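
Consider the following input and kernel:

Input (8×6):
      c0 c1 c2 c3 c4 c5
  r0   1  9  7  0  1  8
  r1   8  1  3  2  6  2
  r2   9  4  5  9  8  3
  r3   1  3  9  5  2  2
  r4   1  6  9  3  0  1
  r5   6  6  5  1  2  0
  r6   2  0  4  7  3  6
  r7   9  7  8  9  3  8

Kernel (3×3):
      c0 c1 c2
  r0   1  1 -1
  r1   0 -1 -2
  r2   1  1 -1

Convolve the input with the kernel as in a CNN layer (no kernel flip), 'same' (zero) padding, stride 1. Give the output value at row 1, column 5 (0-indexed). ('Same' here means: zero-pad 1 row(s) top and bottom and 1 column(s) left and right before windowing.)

18

The receptive field on the zero-padded input at this output position is [1 8 0 / 6 2 0 / 8 3 0]. Elementwise product with the kernel and sum: 1·1 + 8·1 + 0·-1 + 2·-1 + 0·-2 + 8·1 + 3·1 + 0·-1.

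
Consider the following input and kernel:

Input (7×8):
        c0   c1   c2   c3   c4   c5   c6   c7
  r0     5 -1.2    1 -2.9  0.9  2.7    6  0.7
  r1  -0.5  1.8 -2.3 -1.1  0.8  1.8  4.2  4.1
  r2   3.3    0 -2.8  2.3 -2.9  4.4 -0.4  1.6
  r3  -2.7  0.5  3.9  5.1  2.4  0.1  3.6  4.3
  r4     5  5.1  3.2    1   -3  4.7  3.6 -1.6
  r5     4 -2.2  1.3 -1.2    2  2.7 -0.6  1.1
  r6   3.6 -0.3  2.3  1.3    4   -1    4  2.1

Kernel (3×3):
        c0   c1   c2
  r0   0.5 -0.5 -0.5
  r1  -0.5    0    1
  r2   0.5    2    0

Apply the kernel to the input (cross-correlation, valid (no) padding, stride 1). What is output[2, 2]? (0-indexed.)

The receptive field on the input at this output position is [-2.8 2.3 -2.9 / 3.9 5.1 2.4 / 3.2 1 -3]. Elementwise product with the kernel and sum: -2.8·0.5 + 2.3·-0.5 + -2.9·-0.5 + 3.9·-0.5 + 2.4·1 + 3.2·0.5 + 1·2.

2.95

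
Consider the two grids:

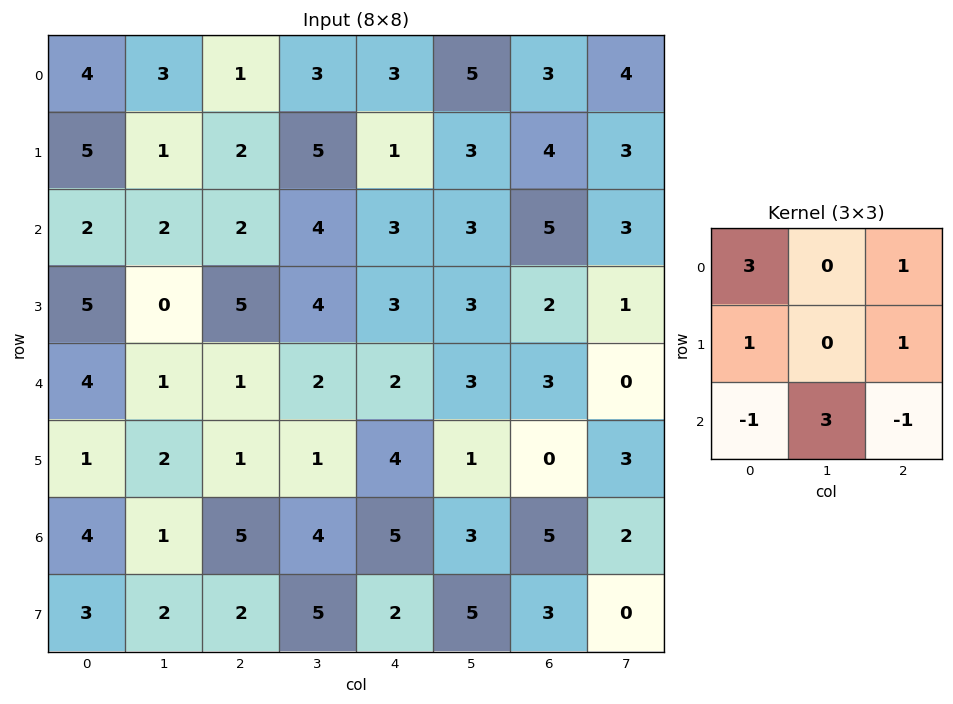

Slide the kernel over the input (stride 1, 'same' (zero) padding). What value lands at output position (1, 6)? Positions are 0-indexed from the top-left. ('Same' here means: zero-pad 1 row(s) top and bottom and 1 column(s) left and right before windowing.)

The receptive field on the zero-padded input at this output position is [5 3 4 / 3 4 3 / 3 5 3]. Elementwise product with the kernel and sum: 5·3 + 4·1 + 3·1 + 3·1 + 3·-1 + 5·3 + 3·-1.

34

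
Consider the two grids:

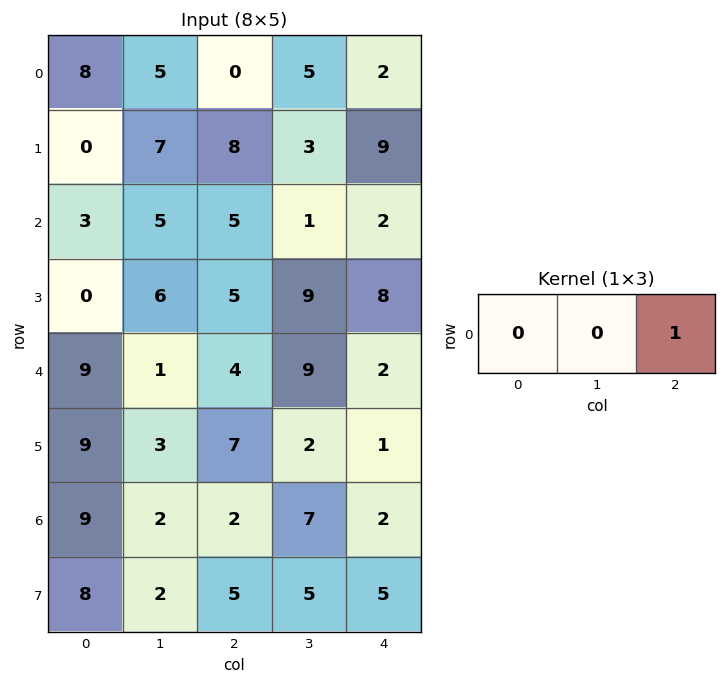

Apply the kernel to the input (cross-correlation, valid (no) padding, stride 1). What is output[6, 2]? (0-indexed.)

2

The receptive field on the input at this output position is [2 7 2]. Elementwise product with the kernel and sum: 2·1.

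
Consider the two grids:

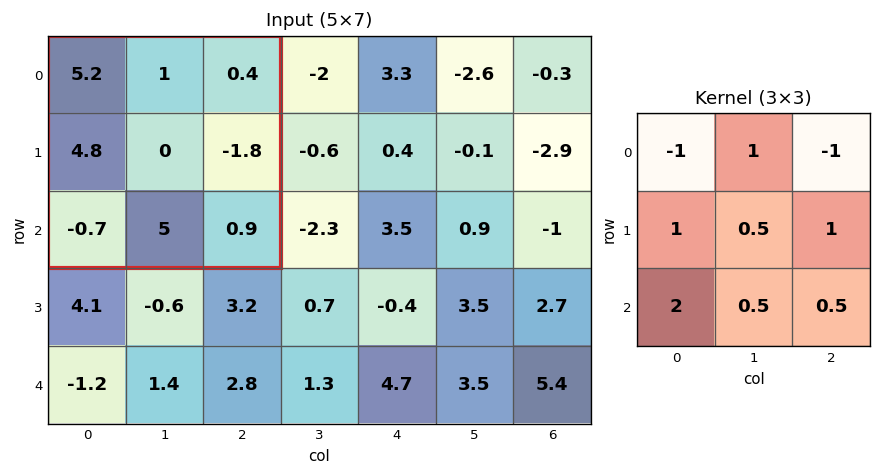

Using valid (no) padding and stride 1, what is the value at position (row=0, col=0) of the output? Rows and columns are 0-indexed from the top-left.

-0.05

The receptive field on the input at this output position is [5.2 1 0.4 / 4.8 0 -1.8 / -0.7 5 0.9]. Elementwise product with the kernel and sum: 5.2·-1 + 1·1 + 0.4·-1 + 4.8·1 + 0·0.5 + -1.8·1 + -0.7·2 + 5·0.5 + 0.9·0.5.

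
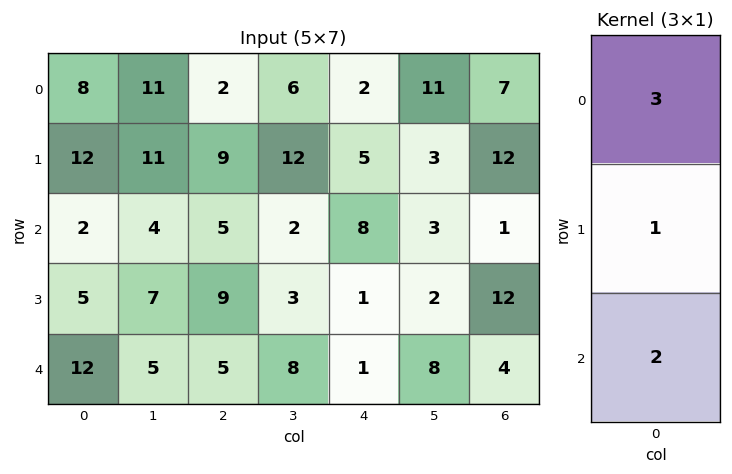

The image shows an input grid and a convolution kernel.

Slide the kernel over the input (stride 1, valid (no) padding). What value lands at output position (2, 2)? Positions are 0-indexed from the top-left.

The receptive field on the input at this output position is [5 / 9 / 5]. Elementwise product with the kernel and sum: 5·3 + 9·1 + 5·2.

34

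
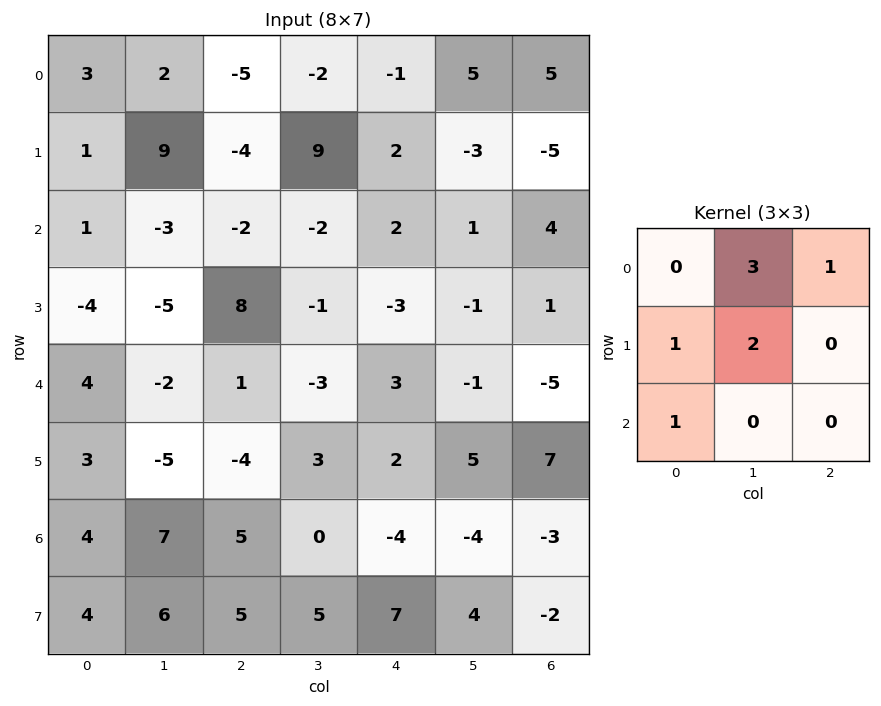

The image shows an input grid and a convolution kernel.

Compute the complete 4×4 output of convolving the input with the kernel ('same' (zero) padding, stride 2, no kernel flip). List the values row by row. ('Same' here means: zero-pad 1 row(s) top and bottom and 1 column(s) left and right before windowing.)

6 1 5 12
14 -15 4 -7
-9 18 -4 -3
12 14 8 15

Output[0,0]: The receptive field on the zero-padded input at this output position is [0 0 0 / 0 3 2 / 0 1 9]. Elementwise product with the kernel and sum: 0·3 + 0·1 + 0·1 + 3·2 + 0·1.
Output[0,1]: The receptive field on the zero-padded input at this output position is [0 0 0 / 2 -5 -2 / 9 -4 9]. Elementwise product with the kernel and sum: 0·3 + 0·1 + 2·1 + -5·2 + 9·1.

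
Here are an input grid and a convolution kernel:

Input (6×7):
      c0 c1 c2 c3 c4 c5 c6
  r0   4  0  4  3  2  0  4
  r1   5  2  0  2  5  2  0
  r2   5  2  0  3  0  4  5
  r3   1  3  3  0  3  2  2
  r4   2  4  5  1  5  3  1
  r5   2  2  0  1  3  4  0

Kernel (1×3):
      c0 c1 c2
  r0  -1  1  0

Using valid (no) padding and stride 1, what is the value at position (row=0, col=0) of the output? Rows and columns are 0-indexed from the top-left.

The receptive field on the input at this output position is [4 0 4]. Elementwise product with the kernel and sum: 4·-1 + 0·1.

-4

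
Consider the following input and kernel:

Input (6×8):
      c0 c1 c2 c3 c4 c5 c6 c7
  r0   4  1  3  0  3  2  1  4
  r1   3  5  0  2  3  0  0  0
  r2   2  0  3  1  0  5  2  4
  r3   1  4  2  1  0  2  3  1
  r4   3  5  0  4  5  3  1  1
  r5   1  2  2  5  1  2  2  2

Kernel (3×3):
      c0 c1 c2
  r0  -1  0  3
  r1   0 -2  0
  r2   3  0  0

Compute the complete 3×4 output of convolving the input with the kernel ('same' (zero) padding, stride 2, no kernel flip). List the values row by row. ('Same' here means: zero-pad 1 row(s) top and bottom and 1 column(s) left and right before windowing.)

-8 9 0 -2
11 7 1 2
6 5 10 5

Output[0,0]: The receptive field on the zero-padded input at this output position is [0 0 0 / 0 4 1 / 0 3 5]. Elementwise product with the kernel and sum: 0·-1 + 0·3 + 4·-2 + 0·3.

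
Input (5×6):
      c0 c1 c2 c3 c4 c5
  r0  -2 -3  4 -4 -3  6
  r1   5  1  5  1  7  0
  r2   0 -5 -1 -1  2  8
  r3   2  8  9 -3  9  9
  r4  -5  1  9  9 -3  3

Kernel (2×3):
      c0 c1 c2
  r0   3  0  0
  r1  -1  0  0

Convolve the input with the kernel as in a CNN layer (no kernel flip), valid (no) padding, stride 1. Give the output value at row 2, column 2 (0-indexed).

-12

The receptive field on the input at this output position is [-1 -1 2 / 9 -3 9]. Elementwise product with the kernel and sum: -1·3 + 9·-1.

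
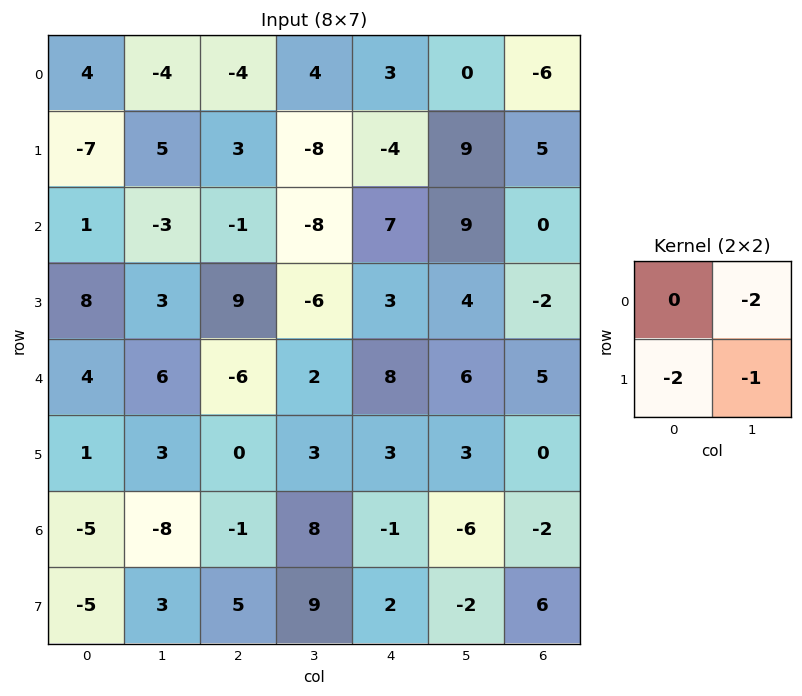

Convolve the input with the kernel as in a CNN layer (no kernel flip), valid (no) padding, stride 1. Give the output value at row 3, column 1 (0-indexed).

The receptive field on the input at this output position is [3 9 / 6 -6]. Elementwise product with the kernel and sum: 9·-2 + 6·-2 + -6·-1.

-24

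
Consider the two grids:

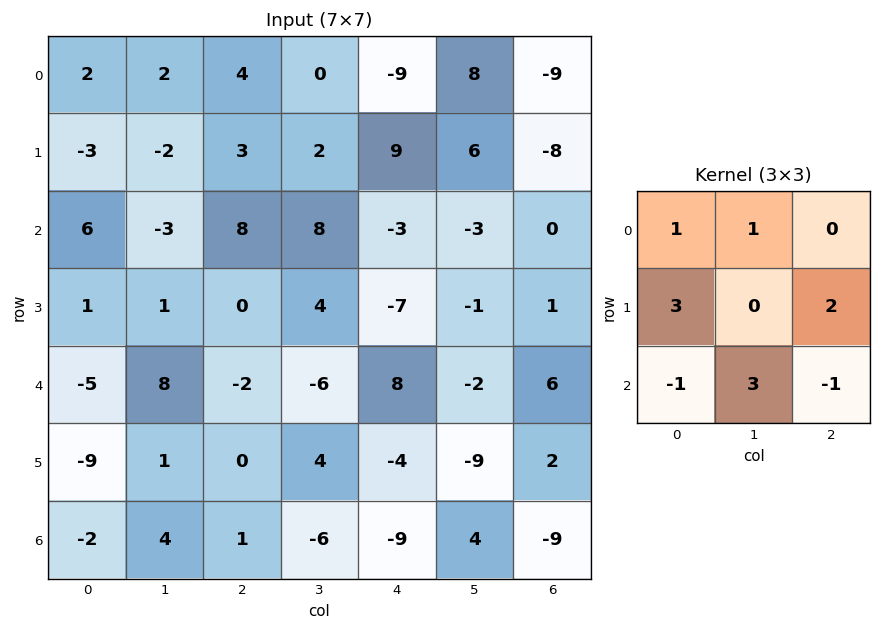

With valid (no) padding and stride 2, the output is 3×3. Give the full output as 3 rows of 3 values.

-22 50 4
37 -22 -45
-11 -26 28

Output[0,0]: The receptive field on the input at this output position is [2 2 4 / -3 -2 3 / 6 -3 8]. Elementwise product with the kernel and sum: 2·1 + 2·1 + -3·3 + 3·2 + 6·-1 + -3·3 + 8·-1.
Output[0,1]: The receptive field on the input at this output position is [4 0 -9 / 3 2 9 / 8 8 -3]. Elementwise product with the kernel and sum: 4·1 + 0·1 + 3·3 + 9·2 + 8·-1 + 8·3 + -3·-1.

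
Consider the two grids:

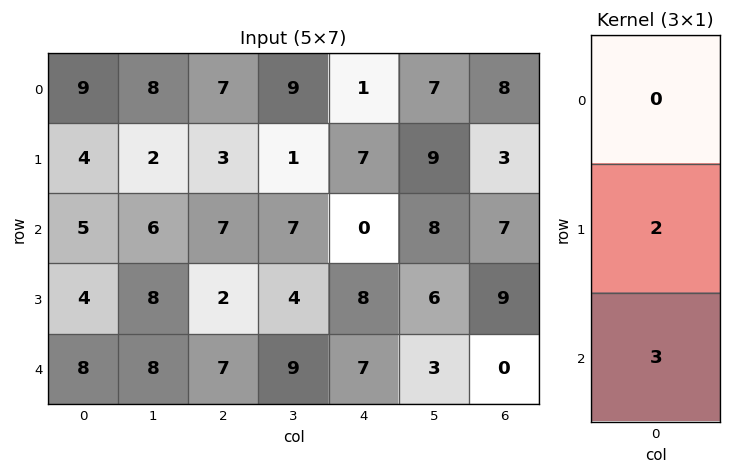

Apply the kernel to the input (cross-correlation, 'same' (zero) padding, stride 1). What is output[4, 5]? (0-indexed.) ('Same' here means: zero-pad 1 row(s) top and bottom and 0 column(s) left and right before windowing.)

The receptive field on the zero-padded input at this output position is [6 / 3 / 0]. Elementwise product with the kernel and sum: 3·2 + 0·3.

6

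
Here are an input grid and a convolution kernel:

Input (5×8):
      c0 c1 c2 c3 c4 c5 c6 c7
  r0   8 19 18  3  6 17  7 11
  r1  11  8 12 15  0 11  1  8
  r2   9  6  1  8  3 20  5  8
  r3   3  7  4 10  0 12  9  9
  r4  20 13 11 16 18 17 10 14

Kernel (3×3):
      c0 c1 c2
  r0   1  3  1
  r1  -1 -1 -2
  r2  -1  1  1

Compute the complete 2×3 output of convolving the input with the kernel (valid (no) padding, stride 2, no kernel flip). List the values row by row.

38 16 73
14 37 47

Output[0,0]: The receptive field on the input at this output position is [8 19 18 / 11 8 12 / 9 6 1]. Elementwise product with the kernel and sum: 8·1 + 19·3 + 18·1 + 11·-1 + 8·-1 + 12·-2 + 9·-1 + 6·1 + 1·1.
Output[0,1]: The receptive field on the input at this output position is [18 3 6 / 12 15 0 / 1 8 3]. Elementwise product with the kernel and sum: 18·1 + 3·3 + 6·1 + 12·-1 + 15·-1 + 0·-2 + 1·-1 + 8·1 + 3·1.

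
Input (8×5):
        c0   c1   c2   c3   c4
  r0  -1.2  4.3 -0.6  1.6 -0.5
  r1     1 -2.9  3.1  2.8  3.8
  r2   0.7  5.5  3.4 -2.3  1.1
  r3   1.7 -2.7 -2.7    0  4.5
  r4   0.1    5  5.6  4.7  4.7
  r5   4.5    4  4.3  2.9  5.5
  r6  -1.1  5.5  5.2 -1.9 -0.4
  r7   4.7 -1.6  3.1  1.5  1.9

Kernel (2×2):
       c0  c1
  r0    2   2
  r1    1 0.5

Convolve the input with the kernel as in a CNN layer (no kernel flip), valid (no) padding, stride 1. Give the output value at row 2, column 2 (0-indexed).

The receptive field on the input at this output position is [3.4 -2.3 / -2.7 0]. Elementwise product with the kernel and sum: 3.4·2 + -2.3·2 + -2.7·1 + 0·0.5.

-0.5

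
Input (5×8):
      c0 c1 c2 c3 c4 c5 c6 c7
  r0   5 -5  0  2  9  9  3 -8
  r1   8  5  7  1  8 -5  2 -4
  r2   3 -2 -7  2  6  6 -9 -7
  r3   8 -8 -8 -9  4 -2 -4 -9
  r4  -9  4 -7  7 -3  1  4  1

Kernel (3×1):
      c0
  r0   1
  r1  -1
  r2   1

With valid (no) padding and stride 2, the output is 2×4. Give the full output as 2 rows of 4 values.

0 -14 7 -8
-14 -6 -1 -1

Output[0,0]: The receptive field on the input at this output position is [5 / 8 / 3]. Elementwise product with the kernel and sum: 5·1 + 8·-1 + 3·1.
Output[0,1]: The receptive field on the input at this output position is [0 / 7 / -7]. Elementwise product with the kernel and sum: 0·1 + 7·-1 + -7·1.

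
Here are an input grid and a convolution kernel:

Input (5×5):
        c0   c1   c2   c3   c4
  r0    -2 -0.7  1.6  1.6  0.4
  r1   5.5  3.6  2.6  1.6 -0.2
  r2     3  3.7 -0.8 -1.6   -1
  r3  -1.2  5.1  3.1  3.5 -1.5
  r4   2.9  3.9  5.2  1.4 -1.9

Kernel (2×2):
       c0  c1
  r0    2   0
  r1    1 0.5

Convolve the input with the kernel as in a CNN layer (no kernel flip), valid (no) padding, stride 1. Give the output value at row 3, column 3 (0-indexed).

The receptive field on the input at this output position is [3.5 -1.5 / 1.4 -1.9]. Elementwise product with the kernel and sum: 3.5·2 + 1.4·1 + -1.9·0.5.

7.45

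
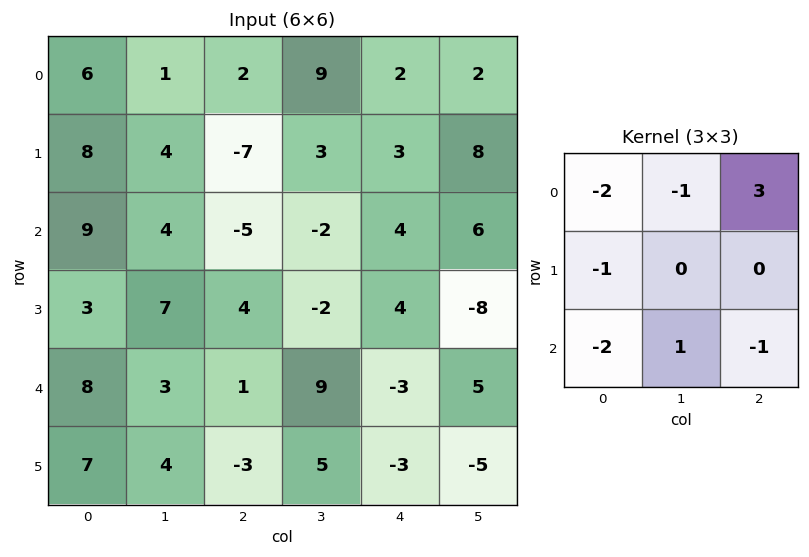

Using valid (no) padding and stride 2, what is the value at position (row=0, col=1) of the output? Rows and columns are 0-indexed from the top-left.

4

The receptive field on the input at this output position is [2 9 2 / -7 3 3 / -5 -2 4]. Elementwise product with the kernel and sum: 2·-2 + 9·-1 + 2·3 + -7·-1 + -5·-2 + -2·1 + 4·-1.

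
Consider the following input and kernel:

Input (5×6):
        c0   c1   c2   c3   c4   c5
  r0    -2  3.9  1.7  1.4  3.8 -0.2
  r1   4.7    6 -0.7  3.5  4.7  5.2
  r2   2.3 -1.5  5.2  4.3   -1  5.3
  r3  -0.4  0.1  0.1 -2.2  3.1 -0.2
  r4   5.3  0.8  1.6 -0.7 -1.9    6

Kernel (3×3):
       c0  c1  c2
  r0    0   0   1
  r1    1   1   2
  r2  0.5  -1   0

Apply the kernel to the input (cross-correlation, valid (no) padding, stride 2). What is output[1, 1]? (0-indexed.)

The receptive field on the input at this output position is [5.2 4.3 -1 / 0.1 -2.2 3.1 / 1.6 -0.7 -1.9]. Elementwise product with the kernel and sum: -1·1 + 0.1·1 + -2.2·1 + 3.1·2 + 1.6·0.5 + -0.7·-1.

4.6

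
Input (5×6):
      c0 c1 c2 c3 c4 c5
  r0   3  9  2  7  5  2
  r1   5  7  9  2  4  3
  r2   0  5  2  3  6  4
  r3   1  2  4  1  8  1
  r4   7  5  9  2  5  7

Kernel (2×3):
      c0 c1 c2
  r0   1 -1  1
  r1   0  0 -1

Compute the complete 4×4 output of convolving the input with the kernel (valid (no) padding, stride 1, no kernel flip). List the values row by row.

-13 12 -4 1
5 -3 5 -3
-7 5 -3 0
-6 -3 6 -13

Output[0,0]: The receptive field on the input at this output position is [3 9 2 / 5 7 9]. Elementwise product with the kernel and sum: 3·1 + 9·-1 + 2·1 + 9·-1.
Output[0,1]: The receptive field on the input at this output position is [9 2 7 / 7 9 2]. Elementwise product with the kernel and sum: 9·1 + 2·-1 + 7·1 + 2·-1.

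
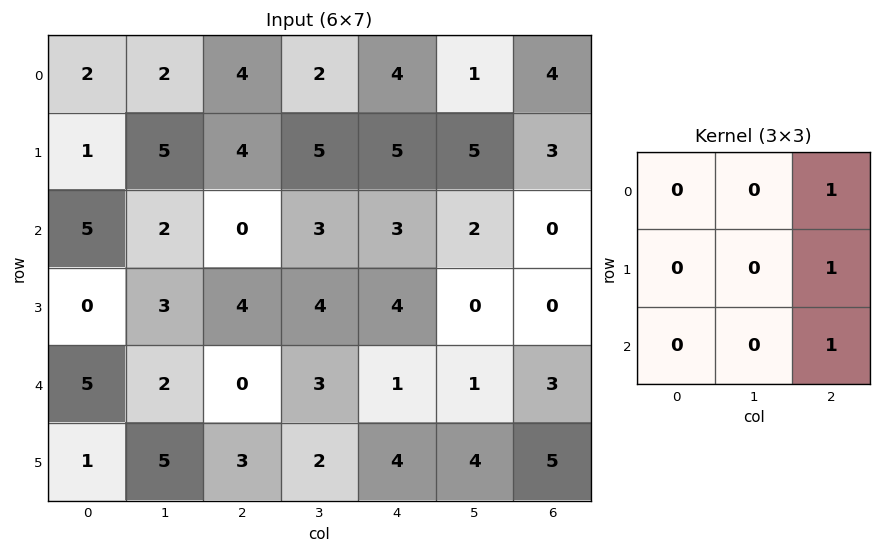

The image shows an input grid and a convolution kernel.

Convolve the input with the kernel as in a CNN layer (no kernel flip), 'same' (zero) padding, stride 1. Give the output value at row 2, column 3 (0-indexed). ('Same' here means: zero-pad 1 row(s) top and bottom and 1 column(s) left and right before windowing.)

12

The receptive field on the zero-padded input at this output position is [4 5 5 / 0 3 3 / 4 4 4]. Elementwise product with the kernel and sum: 5·1 + 3·1 + 4·1.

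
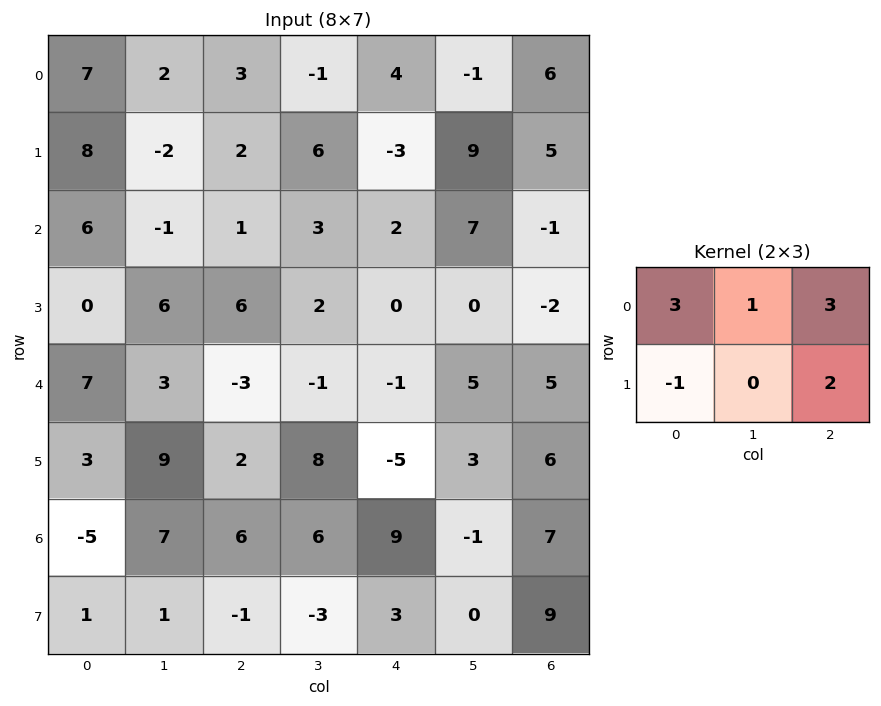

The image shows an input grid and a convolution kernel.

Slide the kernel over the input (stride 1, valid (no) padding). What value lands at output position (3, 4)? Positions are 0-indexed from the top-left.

The receptive field on the input at this output position is [0 0 -2 / -1 5 5]. Elementwise product with the kernel and sum: 0·3 + 0·1 + -2·3 + -1·-1 + 5·2.

5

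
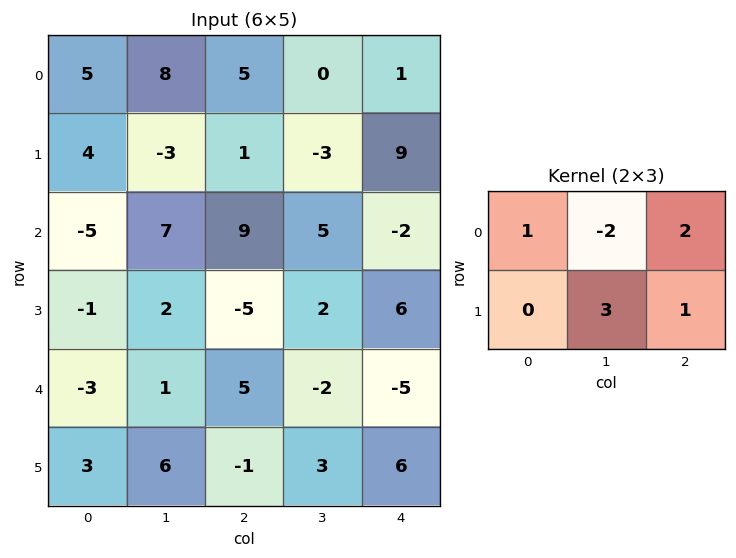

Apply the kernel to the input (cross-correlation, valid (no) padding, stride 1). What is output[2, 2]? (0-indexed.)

The receptive field on the input at this output position is [9 5 -2 / -5 2 6]. Elementwise product with the kernel and sum: 9·1 + 5·-2 + -2·2 + 2·3 + 6·1.

7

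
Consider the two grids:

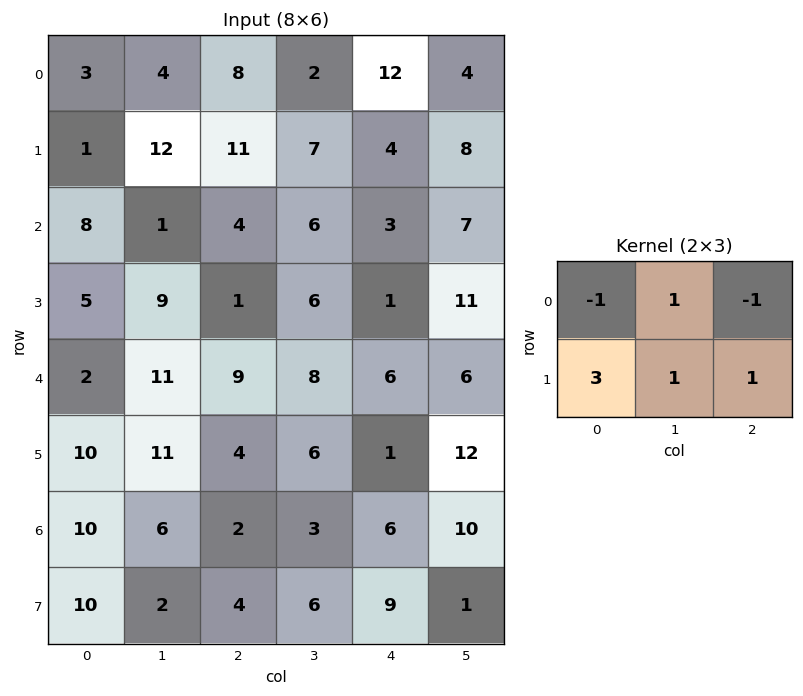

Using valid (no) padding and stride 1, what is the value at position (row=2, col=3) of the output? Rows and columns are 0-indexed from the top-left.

The receptive field on the input at this output position is [6 3 7 / 6 1 11]. Elementwise product with the kernel and sum: 6·-1 + 3·1 + 7·-1 + 6·3 + 1·1 + 11·1.

20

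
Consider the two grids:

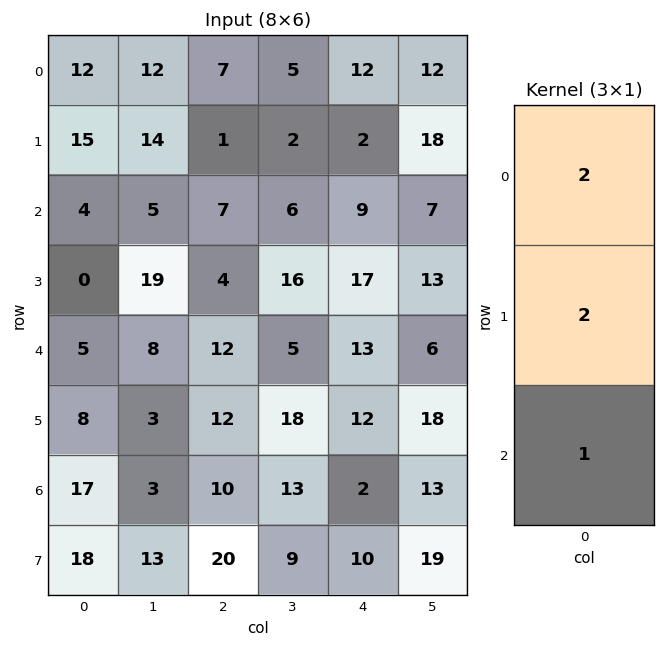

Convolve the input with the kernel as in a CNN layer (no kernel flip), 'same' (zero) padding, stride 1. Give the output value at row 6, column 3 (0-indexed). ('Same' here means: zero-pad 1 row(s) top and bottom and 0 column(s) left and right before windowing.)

The receptive field on the zero-padded input at this output position is [18 / 13 / 9]. Elementwise product with the kernel and sum: 18·2 + 13·2 + 9·1.

71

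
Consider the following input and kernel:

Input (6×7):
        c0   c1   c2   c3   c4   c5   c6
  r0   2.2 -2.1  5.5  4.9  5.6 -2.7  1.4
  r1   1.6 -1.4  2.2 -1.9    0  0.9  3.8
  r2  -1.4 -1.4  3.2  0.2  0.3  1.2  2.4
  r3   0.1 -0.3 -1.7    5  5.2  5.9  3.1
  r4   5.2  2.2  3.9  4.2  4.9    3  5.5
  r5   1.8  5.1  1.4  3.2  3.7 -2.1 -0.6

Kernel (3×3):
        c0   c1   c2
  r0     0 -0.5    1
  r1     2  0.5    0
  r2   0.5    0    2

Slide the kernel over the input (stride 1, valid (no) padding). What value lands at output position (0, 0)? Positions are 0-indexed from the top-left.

The receptive field on the input at this output position is [2.2 -2.1 5.5 / 1.6 -1.4 2.2 / -1.4 -1.4 3.2]. Elementwise product with the kernel and sum: -2.1·-0.5 + 5.5·1 + 1.6·2 + -1.4·0.5 + -1.4·0.5 + 3.2·2.

14.75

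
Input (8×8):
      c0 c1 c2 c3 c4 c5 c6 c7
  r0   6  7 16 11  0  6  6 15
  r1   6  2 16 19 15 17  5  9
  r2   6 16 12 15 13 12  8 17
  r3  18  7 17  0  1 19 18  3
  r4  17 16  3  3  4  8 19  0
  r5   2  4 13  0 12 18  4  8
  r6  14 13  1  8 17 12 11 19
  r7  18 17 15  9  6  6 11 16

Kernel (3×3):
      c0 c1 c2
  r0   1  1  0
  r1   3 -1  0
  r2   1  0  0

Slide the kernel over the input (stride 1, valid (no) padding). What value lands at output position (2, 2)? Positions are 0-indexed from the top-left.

The receptive field on the input at this output position is [12 15 13 / 17 0 1 / 3 3 4]. Elementwise product with the kernel and sum: 12·1 + 15·1 + 17·3 + 0·-1 + 3·1.

81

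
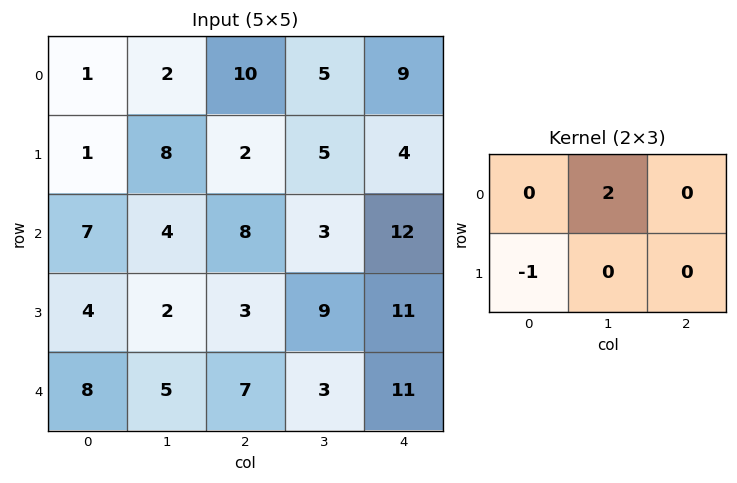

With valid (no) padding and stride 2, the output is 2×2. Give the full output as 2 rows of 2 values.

Output[0,0]: The receptive field on the input at this output position is [1 2 10 / 1 8 2]. Elementwise product with the kernel and sum: 2·2 + 1·-1.
Output[0,1]: The receptive field on the input at this output position is [10 5 9 / 2 5 4]. Elementwise product with the kernel and sum: 5·2 + 2·-1.

3 8
4 3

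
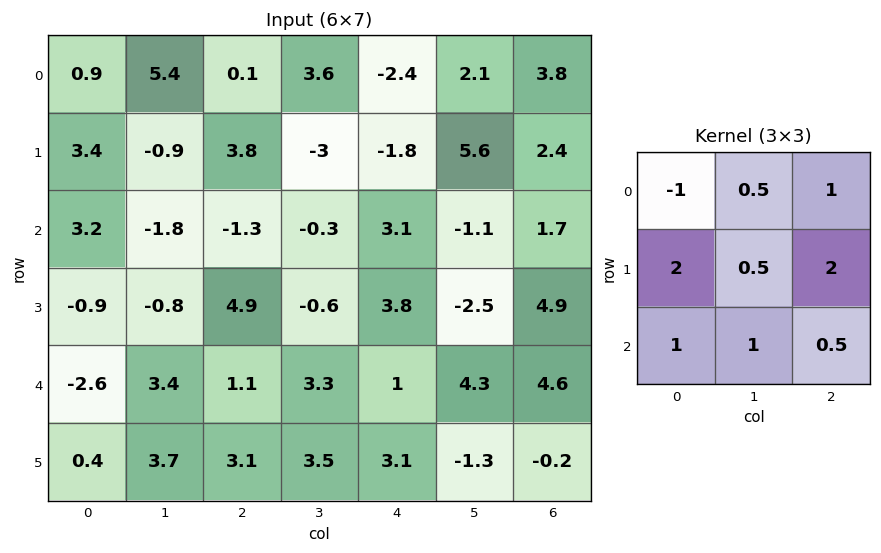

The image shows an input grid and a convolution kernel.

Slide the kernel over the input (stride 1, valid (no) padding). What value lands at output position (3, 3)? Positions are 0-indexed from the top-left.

21.65

The receptive field on the input at this output position is [-0.6 3.8 -2.5 / 3.3 1 4.3 / 3.5 3.1 -1.3]. Elementwise product with the kernel and sum: -0.6·-1 + 3.8·0.5 + -2.5·1 + 3.3·2 + 1·0.5 + 4.3·2 + 3.5·1 + 3.1·1 + -1.3·0.5.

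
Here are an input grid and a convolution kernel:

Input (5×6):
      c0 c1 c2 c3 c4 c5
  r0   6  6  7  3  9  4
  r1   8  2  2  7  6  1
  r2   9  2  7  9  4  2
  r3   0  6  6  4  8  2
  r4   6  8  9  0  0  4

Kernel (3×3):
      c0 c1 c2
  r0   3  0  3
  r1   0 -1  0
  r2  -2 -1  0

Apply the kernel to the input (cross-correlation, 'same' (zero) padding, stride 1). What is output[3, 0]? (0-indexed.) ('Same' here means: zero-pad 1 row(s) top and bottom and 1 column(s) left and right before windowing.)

0

The receptive field on the zero-padded input at this output position is [0 9 2 / 0 0 6 / 0 6 8]. Elementwise product with the kernel and sum: 0·3 + 2·3 + 0·-1 + 0·-2 + 6·-1.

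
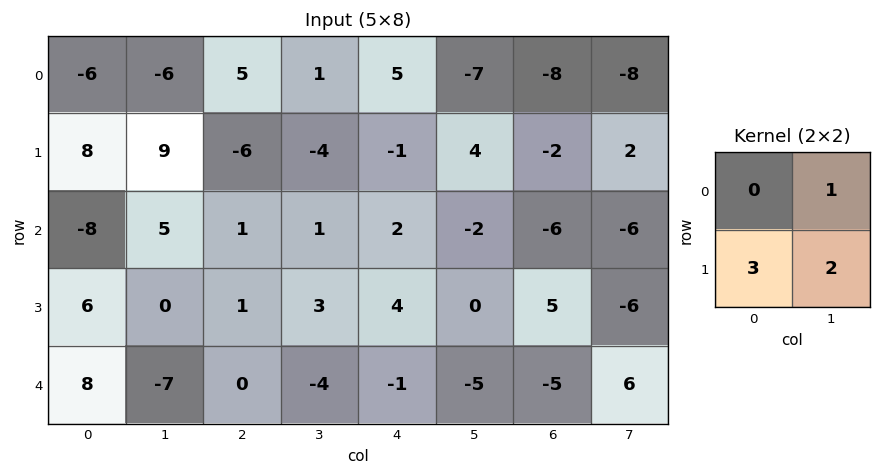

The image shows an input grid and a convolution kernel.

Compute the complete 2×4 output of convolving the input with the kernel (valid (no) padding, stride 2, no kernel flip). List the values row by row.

Output[0,0]: The receptive field on the input at this output position is [-6 -6 / 8 9]. Elementwise product with the kernel and sum: -6·1 + 8·3 + 9·2.
Output[0,1]: The receptive field on the input at this output position is [5 1 / -6 -4]. Elementwise product with the kernel and sum: 1·1 + -6·3 + -4·2.

36 -25 -2 -10
23 10 10 -3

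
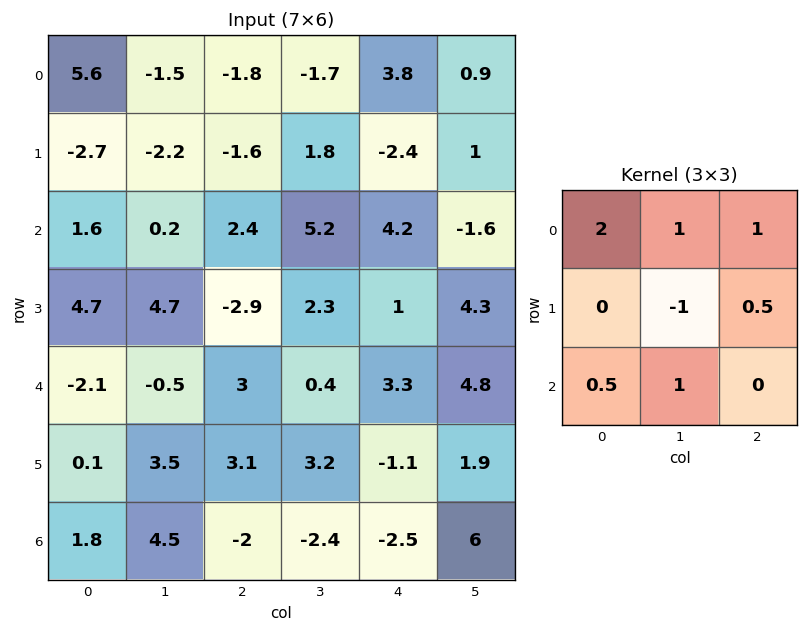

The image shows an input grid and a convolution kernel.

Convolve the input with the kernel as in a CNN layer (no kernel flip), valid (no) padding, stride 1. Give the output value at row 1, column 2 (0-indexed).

The receptive field on the input at this output position is [-1.6 1.8 -2.4 / 2.4 5.2 4.2 / -2.9 2.3 1]. Elementwise product with the kernel and sum: -1.6·2 + 1.8·1 + -2.4·1 + 5.2·-1 + 4.2·0.5 + -2.9·0.5 + 2.3·1.

-6.05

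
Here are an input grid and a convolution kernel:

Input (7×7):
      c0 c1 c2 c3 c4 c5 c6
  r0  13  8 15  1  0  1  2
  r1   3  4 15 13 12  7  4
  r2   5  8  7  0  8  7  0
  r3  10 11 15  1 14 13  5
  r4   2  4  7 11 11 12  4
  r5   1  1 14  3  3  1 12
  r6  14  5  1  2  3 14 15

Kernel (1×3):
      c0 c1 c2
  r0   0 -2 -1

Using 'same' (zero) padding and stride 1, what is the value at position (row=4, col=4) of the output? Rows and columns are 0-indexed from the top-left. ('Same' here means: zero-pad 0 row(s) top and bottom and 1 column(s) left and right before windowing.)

The receptive field on the zero-padded input at this output position is [11 11 12]. Elementwise product with the kernel and sum: 11·-2 + 12·-1.

-34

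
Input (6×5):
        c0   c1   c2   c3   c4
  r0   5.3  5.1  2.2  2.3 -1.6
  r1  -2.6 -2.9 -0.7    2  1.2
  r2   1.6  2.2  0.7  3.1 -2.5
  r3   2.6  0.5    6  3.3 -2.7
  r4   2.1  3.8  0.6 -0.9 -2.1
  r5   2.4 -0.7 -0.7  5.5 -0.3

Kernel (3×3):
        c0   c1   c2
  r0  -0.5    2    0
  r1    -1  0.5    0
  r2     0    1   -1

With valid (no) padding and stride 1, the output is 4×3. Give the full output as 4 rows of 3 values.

10.2 2 10.8
-10.5 0.9 11.2
4.45 4.3 2.7
-0.5 2.05 8.35

Output[0,0]: The receptive field on the input at this output position is [5.3 5.1 2.2 / -2.6 -2.9 -0.7 / 1.6 2.2 0.7]. Elementwise product with the kernel and sum: 5.3·-0.5 + 5.1·2 + -2.6·-1 + -2.9·0.5 + 2.2·1 + 0.7·-1.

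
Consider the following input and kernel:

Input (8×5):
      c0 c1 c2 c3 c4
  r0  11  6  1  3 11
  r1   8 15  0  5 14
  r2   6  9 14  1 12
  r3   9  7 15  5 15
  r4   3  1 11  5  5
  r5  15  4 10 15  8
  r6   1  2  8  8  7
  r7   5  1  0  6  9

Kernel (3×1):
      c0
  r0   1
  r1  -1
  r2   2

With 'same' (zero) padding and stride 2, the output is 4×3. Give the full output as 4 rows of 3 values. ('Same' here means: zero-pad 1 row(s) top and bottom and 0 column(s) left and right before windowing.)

Output[0,0]: The receptive field on the zero-padded input at this output position is [0 / 11 / 8]. Elementwise product with the kernel and sum: 0·1 + 11·-1 + 8·2.
Output[0,1]: The receptive field on the zero-padded input at this output position is [0 / 1 / 0]. Elementwise product with the kernel and sum: 0·1 + 1·-1 + 0·2.

5 -1 17
20 16 32
36 24 26
24 2 19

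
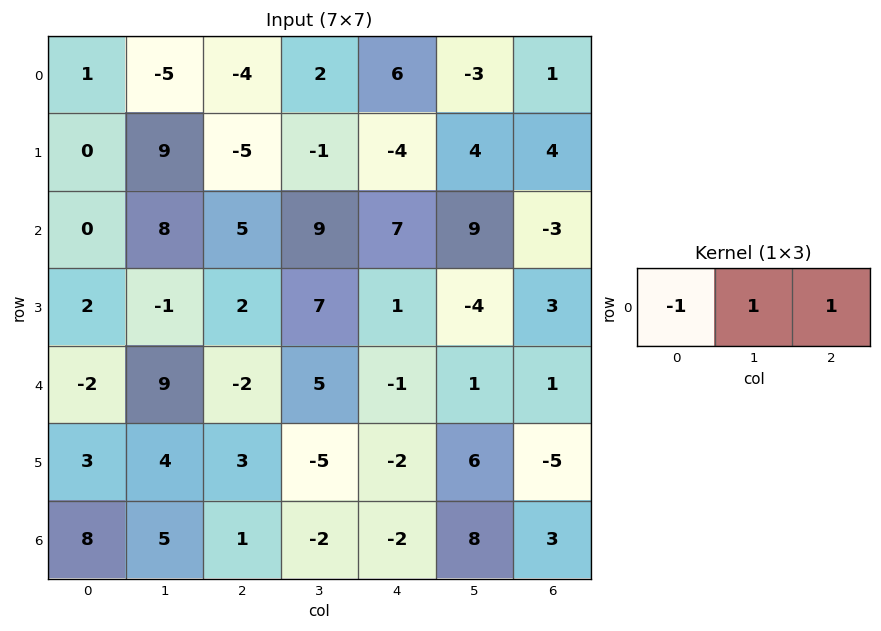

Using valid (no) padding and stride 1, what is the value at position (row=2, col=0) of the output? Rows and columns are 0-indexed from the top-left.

13

The receptive field on the input at this output position is [0 8 5]. Elementwise product with the kernel and sum: 0·-1 + 8·1 + 5·1.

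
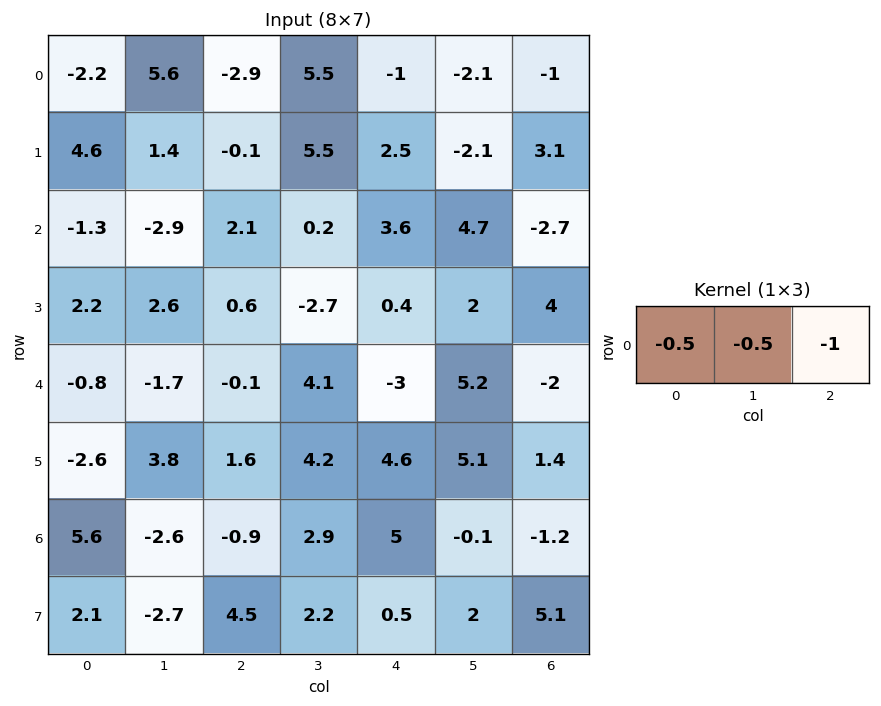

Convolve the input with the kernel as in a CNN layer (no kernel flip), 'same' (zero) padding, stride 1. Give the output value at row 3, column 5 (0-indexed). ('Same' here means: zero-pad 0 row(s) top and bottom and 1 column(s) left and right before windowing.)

The receptive field on the zero-padded input at this output position is [0.4 2 4]. Elementwise product with the kernel and sum: 0.4·-0.5 + 2·-0.5 + 4·-1.

-5.2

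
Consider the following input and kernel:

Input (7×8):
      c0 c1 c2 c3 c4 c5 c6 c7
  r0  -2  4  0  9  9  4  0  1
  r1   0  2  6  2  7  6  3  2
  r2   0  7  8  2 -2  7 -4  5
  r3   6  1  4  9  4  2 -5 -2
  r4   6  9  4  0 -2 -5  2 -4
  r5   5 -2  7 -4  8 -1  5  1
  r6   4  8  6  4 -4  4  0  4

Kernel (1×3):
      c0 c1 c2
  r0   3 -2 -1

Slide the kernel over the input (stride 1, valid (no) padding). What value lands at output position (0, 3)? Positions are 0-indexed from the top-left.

The receptive field on the input at this output position is [9 9 4]. Elementwise product with the kernel and sum: 9·3 + 9·-2 + 4·-1.

5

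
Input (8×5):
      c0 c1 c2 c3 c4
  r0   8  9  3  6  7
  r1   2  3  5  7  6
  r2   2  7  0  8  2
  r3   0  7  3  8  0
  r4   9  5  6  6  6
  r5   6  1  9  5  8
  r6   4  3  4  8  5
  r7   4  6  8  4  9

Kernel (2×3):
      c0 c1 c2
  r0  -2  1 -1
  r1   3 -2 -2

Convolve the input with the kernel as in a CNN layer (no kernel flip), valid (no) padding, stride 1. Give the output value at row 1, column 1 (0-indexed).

The receptive field on the input at this output position is [3 5 7 / 7 0 8]. Elementwise product with the kernel and sum: 3·-2 + 5·1 + 7·-1 + 7·3 + 0·-2 + 8·-2.

-3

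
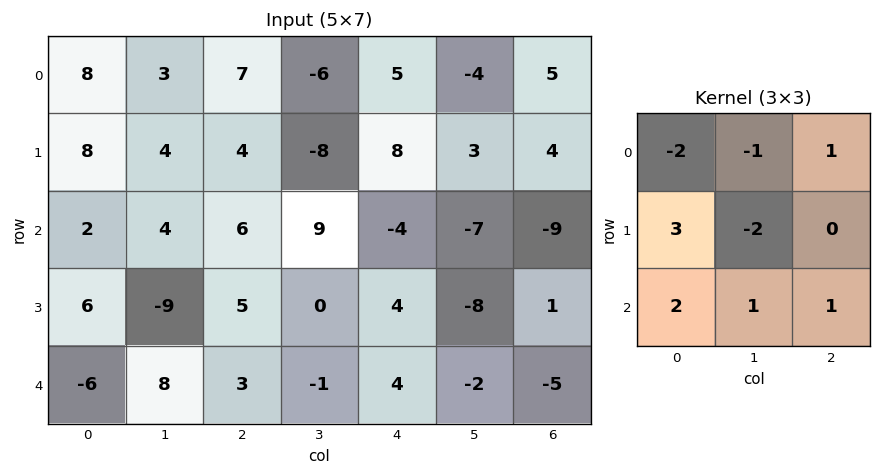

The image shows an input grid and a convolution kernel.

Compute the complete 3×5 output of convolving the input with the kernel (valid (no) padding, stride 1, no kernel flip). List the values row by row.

18 8 42 -30 -7
-10 -33 22 42 -12
33 -24 -1 -29 35

Output[0,0]: The receptive field on the input at this output position is [8 3 7 / 8 4 4 / 2 4 6]. Elementwise product with the kernel and sum: 8·-2 + 3·-1 + 7·1 + 8·3 + 4·-2 + 2·2 + 4·1 + 6·1.
Output[0,1]: The receptive field on the input at this output position is [3 7 -6 / 4 4 -8 / 4 6 9]. Elementwise product with the kernel and sum: 3·-2 + 7·-1 + -6·1 + 4·3 + 4·-2 + 4·2 + 6·1 + 9·1.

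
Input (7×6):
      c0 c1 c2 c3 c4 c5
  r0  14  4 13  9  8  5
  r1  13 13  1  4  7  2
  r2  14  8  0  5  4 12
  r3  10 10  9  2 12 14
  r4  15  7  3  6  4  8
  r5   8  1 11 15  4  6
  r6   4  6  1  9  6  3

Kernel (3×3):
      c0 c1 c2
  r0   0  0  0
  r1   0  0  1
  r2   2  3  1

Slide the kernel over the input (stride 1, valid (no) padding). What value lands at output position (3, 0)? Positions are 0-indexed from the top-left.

The receptive field on the input at this output position is [10 10 9 / 15 7 3 / 8 1 11]. Elementwise product with the kernel and sum: 3·1 + 8·2 + 1·3 + 11·1.

33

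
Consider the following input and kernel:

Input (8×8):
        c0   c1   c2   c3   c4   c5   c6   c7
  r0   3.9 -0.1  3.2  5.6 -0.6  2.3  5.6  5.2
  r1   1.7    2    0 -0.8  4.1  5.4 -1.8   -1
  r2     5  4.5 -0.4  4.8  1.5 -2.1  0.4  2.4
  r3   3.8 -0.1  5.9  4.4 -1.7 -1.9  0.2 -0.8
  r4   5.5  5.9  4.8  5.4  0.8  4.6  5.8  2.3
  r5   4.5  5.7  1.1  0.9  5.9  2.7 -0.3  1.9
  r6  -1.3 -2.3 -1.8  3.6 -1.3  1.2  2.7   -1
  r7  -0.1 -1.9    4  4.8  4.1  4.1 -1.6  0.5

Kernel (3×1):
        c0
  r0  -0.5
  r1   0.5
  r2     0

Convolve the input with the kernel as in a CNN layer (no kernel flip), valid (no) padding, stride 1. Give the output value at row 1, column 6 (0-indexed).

1.1

The receptive field on the input at this output position is [-1.8 / 0.4 / 0.2]. Elementwise product with the kernel and sum: -1.8·-0.5 + 0.4·0.5.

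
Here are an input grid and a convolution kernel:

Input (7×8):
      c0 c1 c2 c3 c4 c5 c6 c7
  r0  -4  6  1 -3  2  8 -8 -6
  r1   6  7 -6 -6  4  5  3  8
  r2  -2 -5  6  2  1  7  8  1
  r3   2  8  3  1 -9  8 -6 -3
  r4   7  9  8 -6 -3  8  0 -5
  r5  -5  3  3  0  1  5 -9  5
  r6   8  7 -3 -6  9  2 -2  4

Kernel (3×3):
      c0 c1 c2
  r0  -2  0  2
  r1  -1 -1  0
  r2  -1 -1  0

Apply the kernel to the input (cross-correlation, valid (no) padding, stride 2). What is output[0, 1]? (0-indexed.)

6

The receptive field on the input at this output position is [1 -3 2 / -6 -6 4 / 6 2 1]. Elementwise product with the kernel and sum: 1·-2 + 2·2 + -6·-1 + -6·-1 + 6·-1 + 2·-1.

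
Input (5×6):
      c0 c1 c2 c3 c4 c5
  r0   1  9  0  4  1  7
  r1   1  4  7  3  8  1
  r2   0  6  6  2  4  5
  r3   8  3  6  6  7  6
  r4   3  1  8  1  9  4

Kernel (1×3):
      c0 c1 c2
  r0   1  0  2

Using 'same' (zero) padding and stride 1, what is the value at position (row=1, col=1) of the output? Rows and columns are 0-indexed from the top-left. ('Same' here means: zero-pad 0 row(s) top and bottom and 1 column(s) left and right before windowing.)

15

The receptive field on the zero-padded input at this output position is [1 4 7]. Elementwise product with the kernel and sum: 1·1 + 7·2.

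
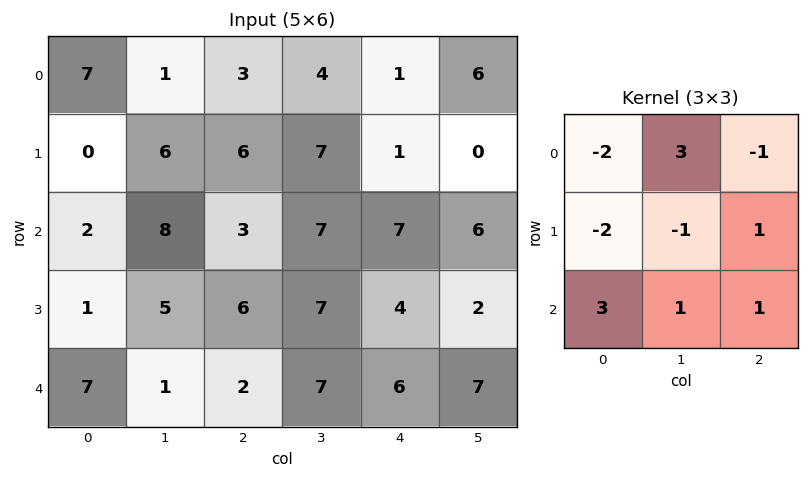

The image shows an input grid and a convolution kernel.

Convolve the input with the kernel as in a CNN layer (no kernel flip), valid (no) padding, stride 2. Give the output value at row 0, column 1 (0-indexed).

The receptive field on the input at this output position is [3 4 1 / 6 7 1 / 3 7 7]. Elementwise product with the kernel and sum: 3·-2 + 4·3 + 1·-1 + 6·-2 + 7·-1 + 1·1 + 3·3 + 7·1 + 7·1.

10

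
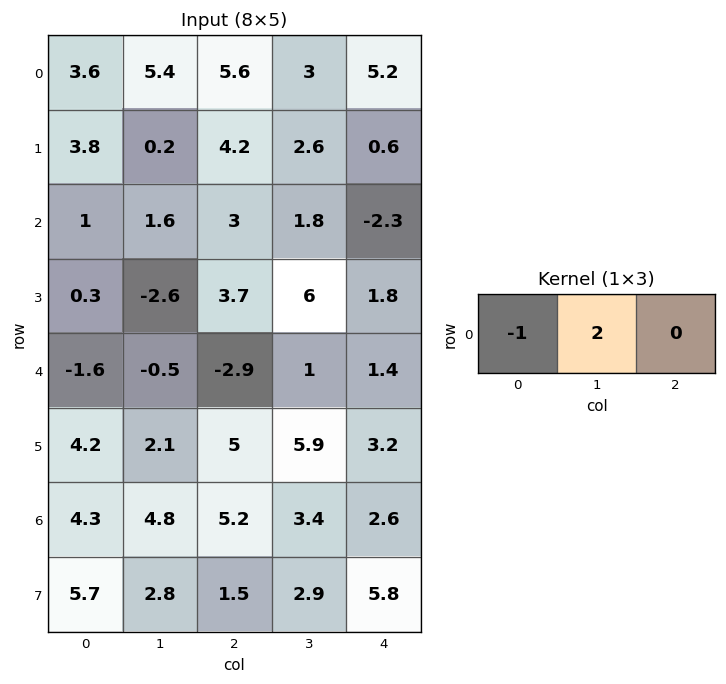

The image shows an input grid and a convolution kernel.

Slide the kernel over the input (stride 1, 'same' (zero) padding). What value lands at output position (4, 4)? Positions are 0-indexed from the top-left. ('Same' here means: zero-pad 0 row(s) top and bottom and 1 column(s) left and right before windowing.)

1.8

The receptive field on the zero-padded input at this output position is [1 1.4 0]. Elementwise product with the kernel and sum: 1·-1 + 1.4·2.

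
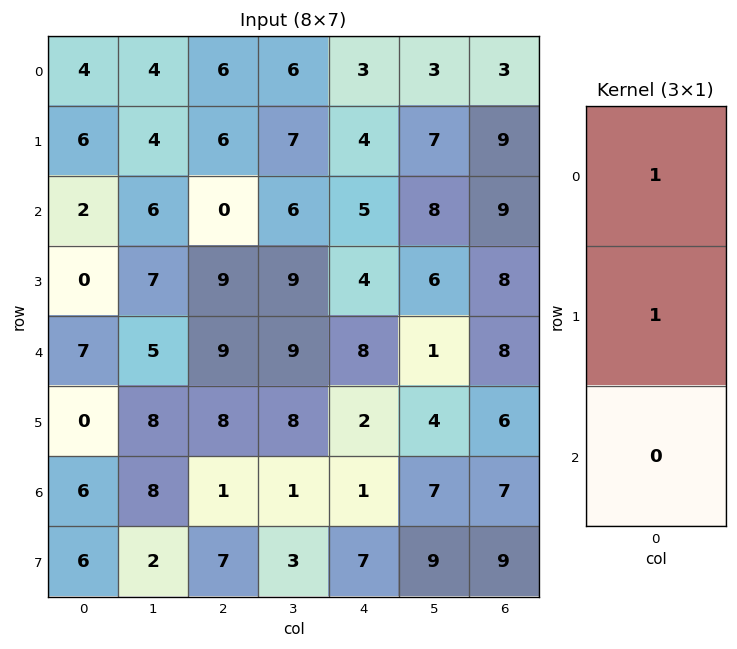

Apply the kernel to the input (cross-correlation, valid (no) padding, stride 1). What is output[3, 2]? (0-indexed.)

18

The receptive field on the input at this output position is [9 / 9 / 8]. Elementwise product with the kernel and sum: 9·1 + 9·1.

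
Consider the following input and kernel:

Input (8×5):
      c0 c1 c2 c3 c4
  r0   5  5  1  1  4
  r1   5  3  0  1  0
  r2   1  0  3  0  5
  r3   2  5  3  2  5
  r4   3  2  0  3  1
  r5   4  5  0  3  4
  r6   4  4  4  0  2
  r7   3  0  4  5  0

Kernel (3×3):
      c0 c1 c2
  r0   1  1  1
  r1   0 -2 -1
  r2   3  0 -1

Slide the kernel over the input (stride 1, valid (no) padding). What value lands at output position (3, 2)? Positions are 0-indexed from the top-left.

The receptive field on the input at this output position is [3 2 5 / 0 3 1 / 0 3 4]. Elementwise product with the kernel and sum: 3·1 + 2·1 + 5·1 + 3·-2 + 1·-1 + 0·3 + 4·-1.

-1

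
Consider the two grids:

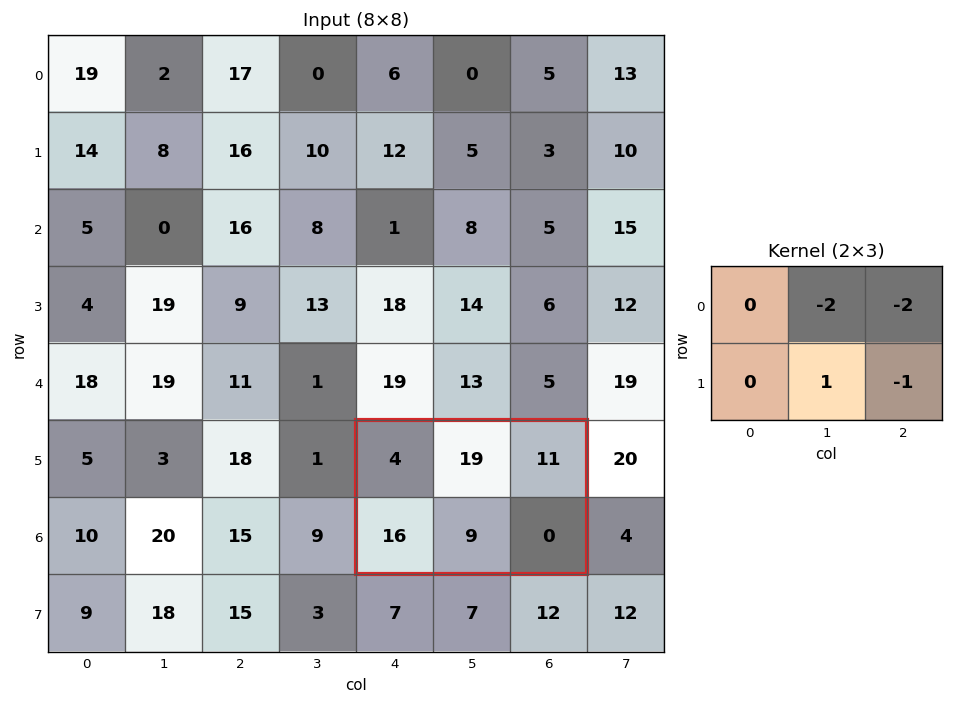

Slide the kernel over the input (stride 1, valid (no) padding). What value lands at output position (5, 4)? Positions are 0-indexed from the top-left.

-51

The receptive field on the input at this output position is [4 19 11 / 16 9 0]. Elementwise product with the kernel and sum: 19·-2 + 11·-2 + 9·1 + 0·-1.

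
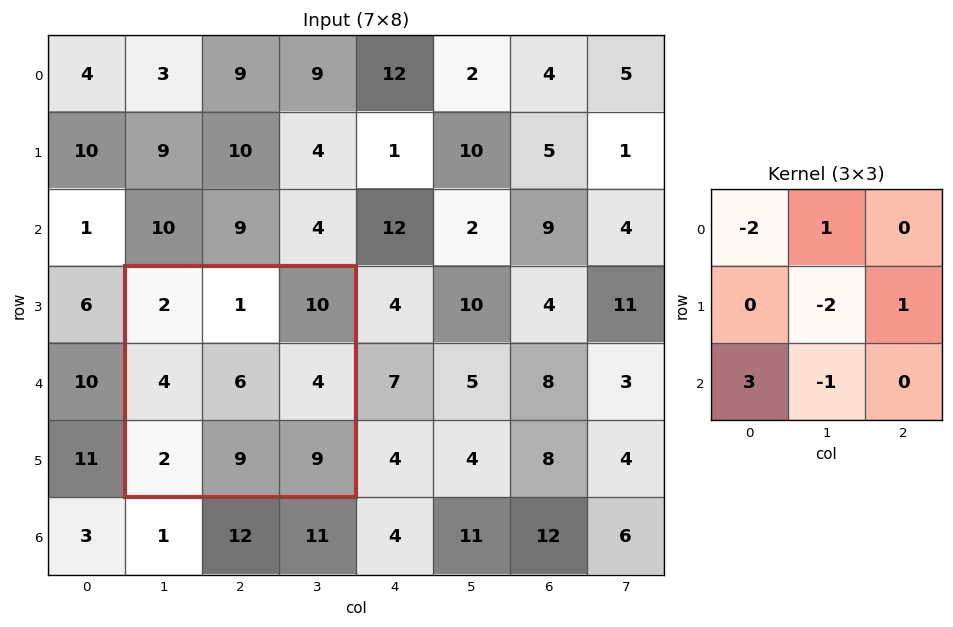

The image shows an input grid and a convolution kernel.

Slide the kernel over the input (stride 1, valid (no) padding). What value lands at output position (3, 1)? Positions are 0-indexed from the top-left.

The receptive field on the input at this output position is [2 1 10 / 4 6 4 / 2 9 9]. Elementwise product with the kernel and sum: 2·-2 + 1·1 + 6·-2 + 4·1 + 2·3 + 9·-1.

-14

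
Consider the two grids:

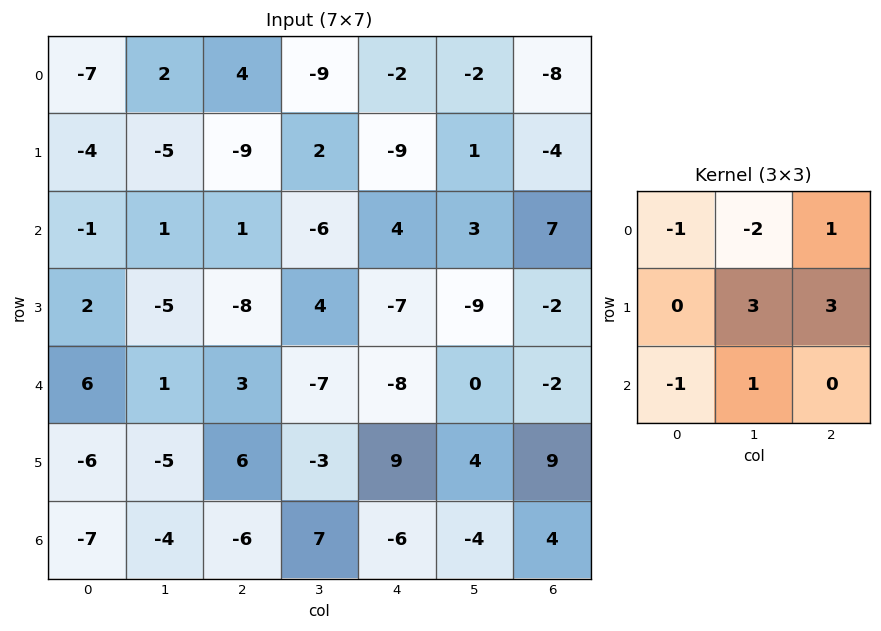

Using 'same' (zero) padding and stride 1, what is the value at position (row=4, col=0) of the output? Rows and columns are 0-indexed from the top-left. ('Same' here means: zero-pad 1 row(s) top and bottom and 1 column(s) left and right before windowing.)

The receptive field on the zero-padded input at this output position is [0 2 -5 / 0 6 1 / 0 -6 -5]. Elementwise product with the kernel and sum: 0·-1 + 2·-2 + -5·1 + 6·3 + 1·3 + 0·-1 + -6·1.

6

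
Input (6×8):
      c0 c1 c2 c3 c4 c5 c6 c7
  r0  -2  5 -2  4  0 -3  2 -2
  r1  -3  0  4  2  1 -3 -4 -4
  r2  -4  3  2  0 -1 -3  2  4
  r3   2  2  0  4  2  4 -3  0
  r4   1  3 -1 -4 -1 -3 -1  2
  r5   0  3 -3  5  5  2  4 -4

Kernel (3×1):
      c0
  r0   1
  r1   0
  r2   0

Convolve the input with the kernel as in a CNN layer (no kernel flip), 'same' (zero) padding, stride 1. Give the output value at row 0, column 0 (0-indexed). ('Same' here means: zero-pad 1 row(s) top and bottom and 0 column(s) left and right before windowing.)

The receptive field on the zero-padded input at this output position is [0 / -2 / -3]. Elementwise product with the kernel and sum: 0·1.

0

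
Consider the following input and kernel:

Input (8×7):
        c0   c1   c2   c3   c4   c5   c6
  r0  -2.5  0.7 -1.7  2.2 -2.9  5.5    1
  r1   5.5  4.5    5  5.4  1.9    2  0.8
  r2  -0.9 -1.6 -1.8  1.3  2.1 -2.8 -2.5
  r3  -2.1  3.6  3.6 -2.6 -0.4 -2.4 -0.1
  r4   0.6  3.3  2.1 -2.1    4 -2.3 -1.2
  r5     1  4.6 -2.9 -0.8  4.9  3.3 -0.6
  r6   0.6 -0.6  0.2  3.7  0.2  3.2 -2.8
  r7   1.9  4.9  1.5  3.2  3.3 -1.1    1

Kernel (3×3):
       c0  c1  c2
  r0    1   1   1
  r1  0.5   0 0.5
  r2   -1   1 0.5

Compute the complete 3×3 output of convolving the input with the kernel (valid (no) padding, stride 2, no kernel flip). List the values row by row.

0.15 5.2 -1.2
0.2 1 -10.35
3.95 8.6 4.25

Output[0,0]: The receptive field on the input at this output position is [-2.5 0.7 -1.7 / 5.5 4.5 5 / -0.9 -1.6 -1.8]. Elementwise product with the kernel and sum: -2.5·1 + 0.7·1 + -1.7·1 + 5.5·0.5 + 5·0.5 + -0.9·-1 + -1.6·1 + -1.8·0.5.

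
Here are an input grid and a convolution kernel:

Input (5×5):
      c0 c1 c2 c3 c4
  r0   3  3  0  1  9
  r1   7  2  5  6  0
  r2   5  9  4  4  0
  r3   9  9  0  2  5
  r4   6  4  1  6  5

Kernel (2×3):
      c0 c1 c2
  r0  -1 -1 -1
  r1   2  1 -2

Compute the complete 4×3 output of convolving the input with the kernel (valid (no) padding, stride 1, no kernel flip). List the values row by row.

Output[0,0]: The receptive field on the input at this output position is [3 3 0 / 7 2 5]. Elementwise product with the kernel and sum: 3·-1 + 3·-1 + 0·-1 + 7·2 + 2·1 + 5·-2.
Output[0,1]: The receptive field on the input at this output position is [3 0 1 / 2 5 6]. Elementwise product with the kernel and sum: 3·-1 + 0·-1 + 1·-1 + 2·2 + 5·1 + 6·-2.

0 -7 6
-3 1 1
9 -3 -16
-4 -14 -9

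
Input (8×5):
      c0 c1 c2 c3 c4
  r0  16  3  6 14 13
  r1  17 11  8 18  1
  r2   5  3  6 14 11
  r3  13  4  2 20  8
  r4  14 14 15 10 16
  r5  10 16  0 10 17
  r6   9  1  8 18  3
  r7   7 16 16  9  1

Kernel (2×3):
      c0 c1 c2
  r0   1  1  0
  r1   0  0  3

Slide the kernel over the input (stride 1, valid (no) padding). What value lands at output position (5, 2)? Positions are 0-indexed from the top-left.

19

The receptive field on the input at this output position is [0 10 17 / 8 18 3]. Elementwise product with the kernel and sum: 0·1 + 10·1 + 3·3.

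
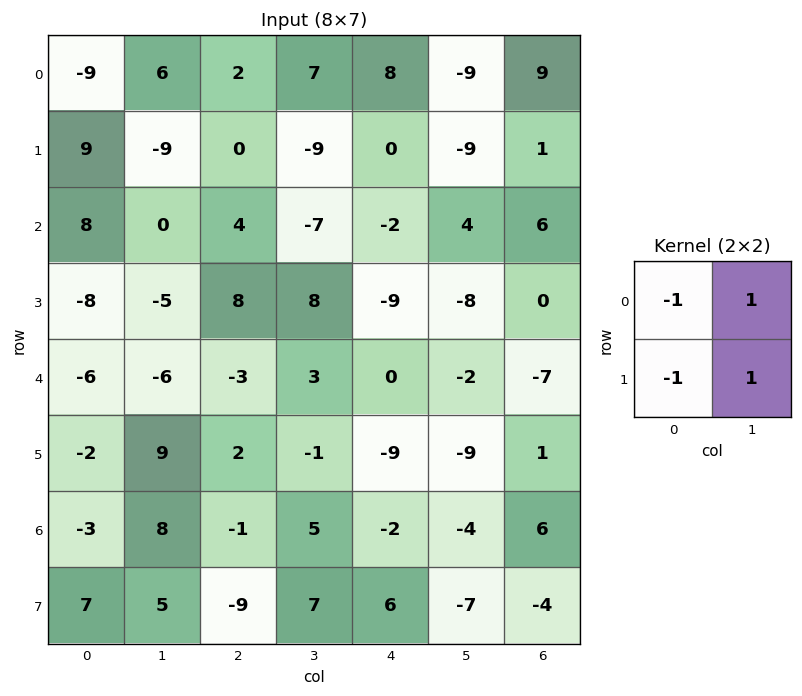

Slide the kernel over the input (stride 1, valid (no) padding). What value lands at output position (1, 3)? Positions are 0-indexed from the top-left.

14

The receptive field on the input at this output position is [-9 0 / -7 -2]. Elementwise product with the kernel and sum: -9·-1 + 0·1 + -7·-1 + -2·1.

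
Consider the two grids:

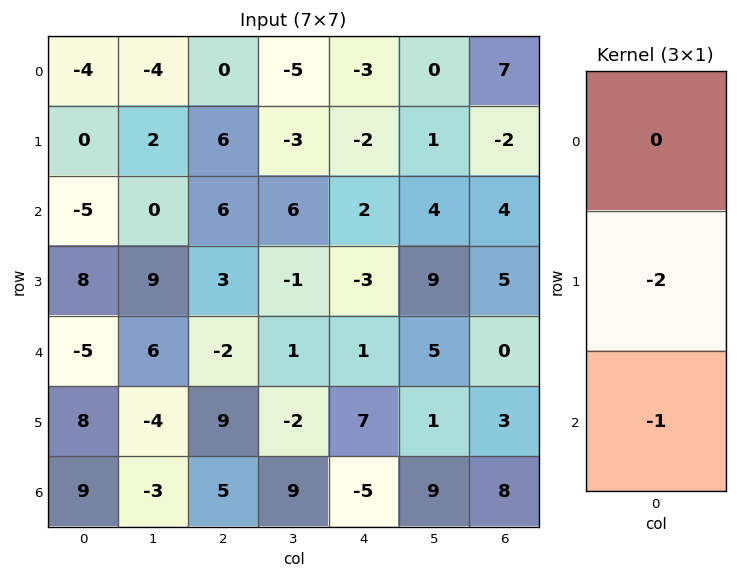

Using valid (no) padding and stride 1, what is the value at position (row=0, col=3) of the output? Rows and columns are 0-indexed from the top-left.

The receptive field on the input at this output position is [-5 / -3 / 6]. Elementwise product with the kernel and sum: -3·-2 + 6·-1.

0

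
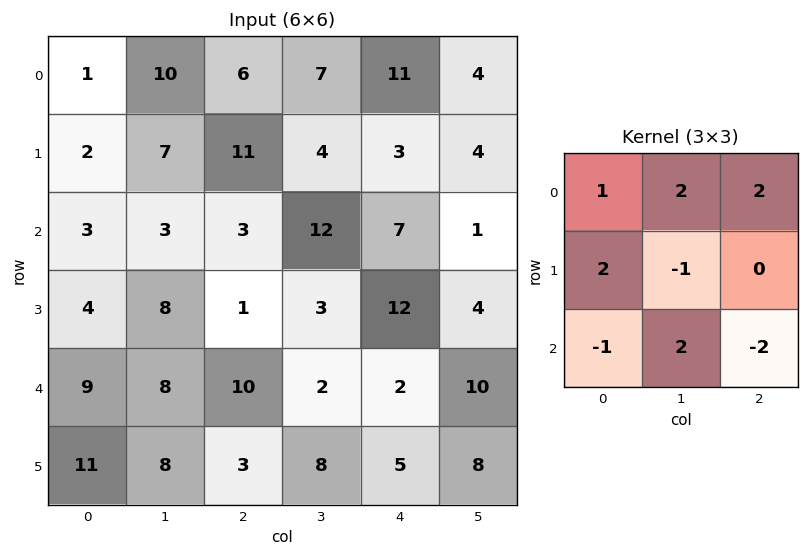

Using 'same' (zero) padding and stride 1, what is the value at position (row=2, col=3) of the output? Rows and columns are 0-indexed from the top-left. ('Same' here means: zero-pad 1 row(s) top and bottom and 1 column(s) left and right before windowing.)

The receptive field on the zero-padded input at this output position is [11 4 3 / 3 12 7 / 1 3 12]. Elementwise product with the kernel and sum: 11·1 + 4·2 + 3·2 + 3·2 + 12·-1 + 1·-1 + 3·2 + 12·-2.

0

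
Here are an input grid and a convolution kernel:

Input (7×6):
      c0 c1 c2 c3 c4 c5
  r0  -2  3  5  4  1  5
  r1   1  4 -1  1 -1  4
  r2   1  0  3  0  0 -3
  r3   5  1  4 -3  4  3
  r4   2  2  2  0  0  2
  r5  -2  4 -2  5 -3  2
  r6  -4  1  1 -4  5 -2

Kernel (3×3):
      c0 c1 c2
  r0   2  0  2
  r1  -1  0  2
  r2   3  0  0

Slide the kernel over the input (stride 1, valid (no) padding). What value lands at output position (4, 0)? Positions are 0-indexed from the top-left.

-6

The receptive field on the input at this output position is [2 2 2 / -2 4 -2 / -4 1 1]. Elementwise product with the kernel and sum: 2·2 + 2·2 + -2·-1 + -2·2 + -4·3.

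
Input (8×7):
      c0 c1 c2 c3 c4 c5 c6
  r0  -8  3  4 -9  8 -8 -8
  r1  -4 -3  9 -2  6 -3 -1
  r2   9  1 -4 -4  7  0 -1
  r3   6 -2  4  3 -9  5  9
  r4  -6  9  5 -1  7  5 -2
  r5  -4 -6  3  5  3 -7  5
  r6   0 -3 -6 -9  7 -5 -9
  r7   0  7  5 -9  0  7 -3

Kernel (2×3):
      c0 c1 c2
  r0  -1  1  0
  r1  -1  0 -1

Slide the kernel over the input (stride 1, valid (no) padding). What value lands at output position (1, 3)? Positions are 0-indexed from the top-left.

12

The receptive field on the input at this output position is [-2 6 -3 / -4 7 0]. Elementwise product with the kernel and sum: -2·-1 + 6·1 + -4·-1 + 0·-1.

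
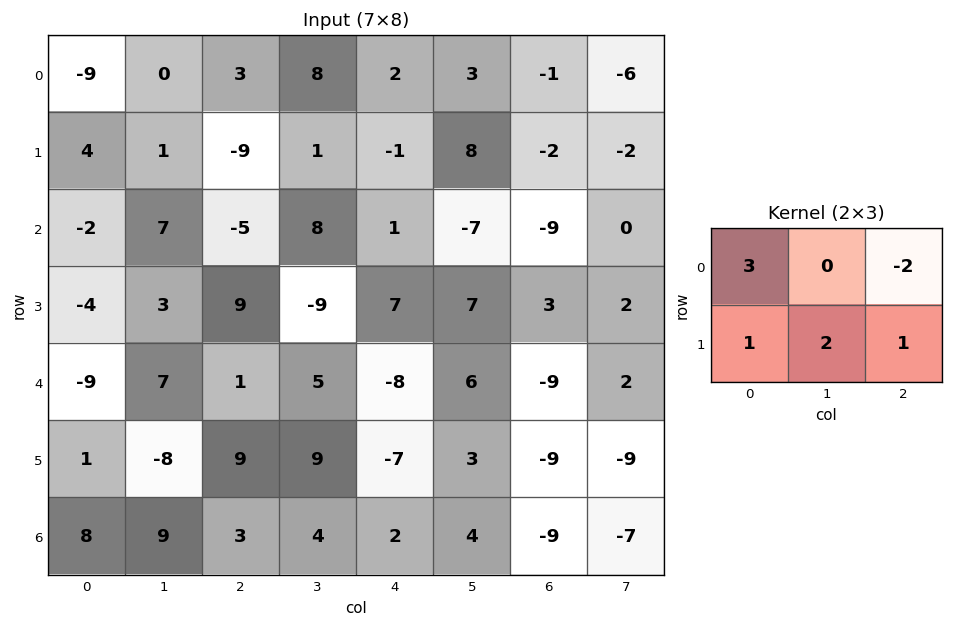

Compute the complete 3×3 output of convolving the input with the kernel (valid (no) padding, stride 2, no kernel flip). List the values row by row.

-36 -3 21
15 -19 45
-35 39 -16

Output[0,0]: The receptive field on the input at this output position is [-9 0 3 / 4 1 -9]. Elementwise product with the kernel and sum: -9·3 + 3·-2 + 4·1 + 1·2 + -9·1.
Output[0,1]: The receptive field on the input at this output position is [3 8 2 / -9 1 -1]. Elementwise product with the kernel and sum: 3·3 + 2·-2 + -9·1 + 1·2 + -1·1.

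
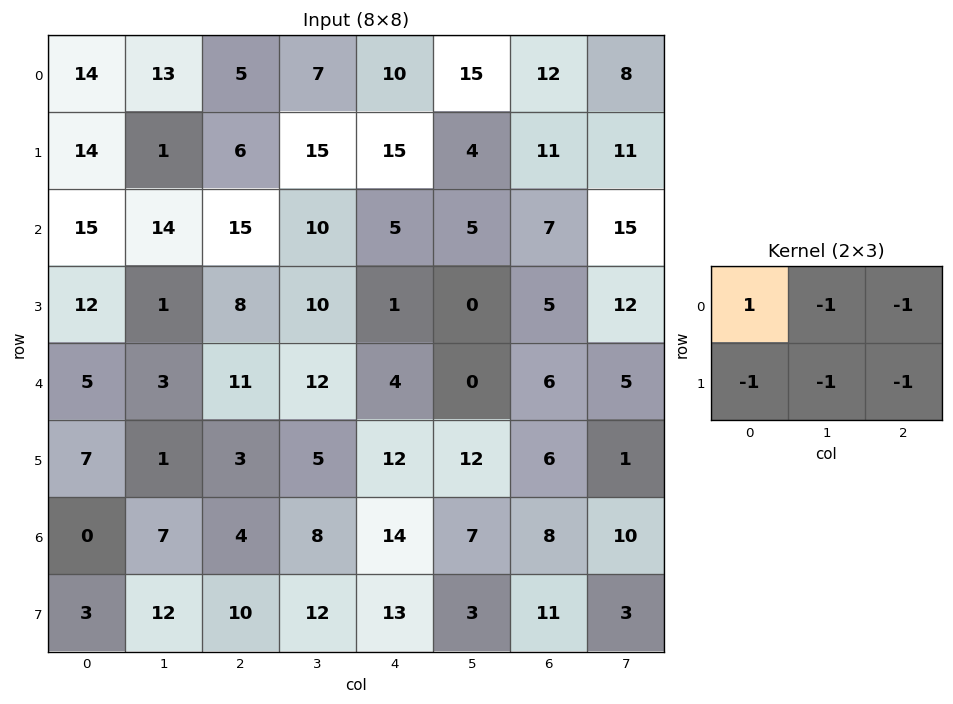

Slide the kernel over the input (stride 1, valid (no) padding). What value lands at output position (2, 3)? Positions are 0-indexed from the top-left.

The receptive field on the input at this output position is [10 5 5 / 10 1 0]. Elementwise product with the kernel and sum: 10·1 + 5·-1 + 5·-1 + 10·-1 + 1·-1 + 0·-1.

-11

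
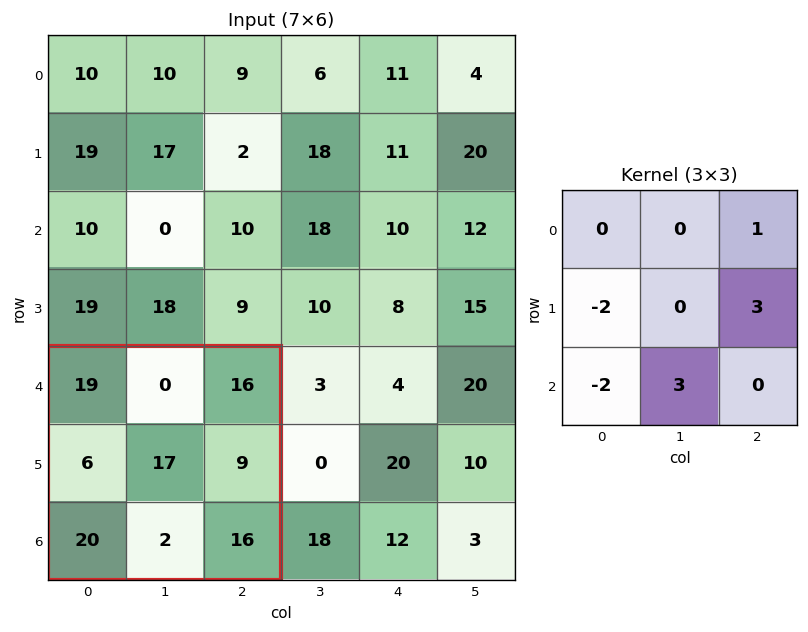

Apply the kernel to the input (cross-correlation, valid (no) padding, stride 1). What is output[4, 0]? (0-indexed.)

-3

The receptive field on the input at this output position is [19 0 16 / 6 17 9 / 20 2 16]. Elementwise product with the kernel and sum: 16·1 + 6·-2 + 9·3 + 20·-2 + 2·3.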